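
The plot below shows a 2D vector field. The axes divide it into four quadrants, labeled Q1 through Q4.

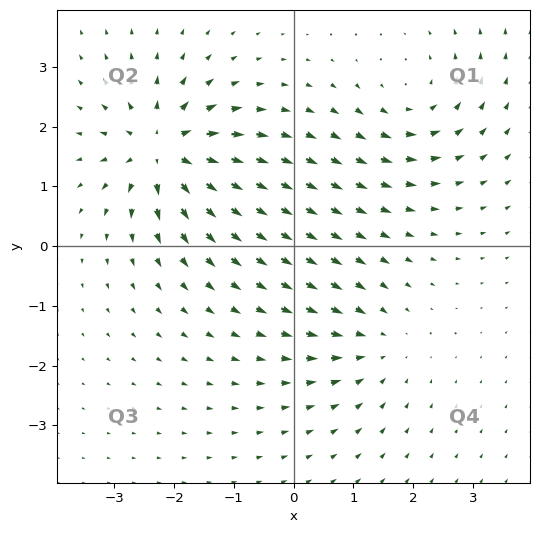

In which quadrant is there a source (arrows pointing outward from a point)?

The source sits at approximately (-2.2, 1.6), which lies in quadrant Q2. The divergence there is about +7, positive as expected for a source.

Q2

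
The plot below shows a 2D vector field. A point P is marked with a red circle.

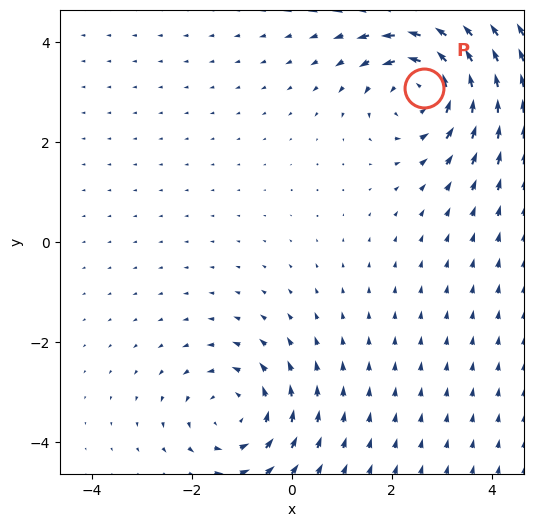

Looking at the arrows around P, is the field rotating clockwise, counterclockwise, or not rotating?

counterclockwise

Near P at (2.6, 3.1) the arrows circulate counterclockwise. The curl (z-component) there is about +5; positive curl means counterclockwise rotation.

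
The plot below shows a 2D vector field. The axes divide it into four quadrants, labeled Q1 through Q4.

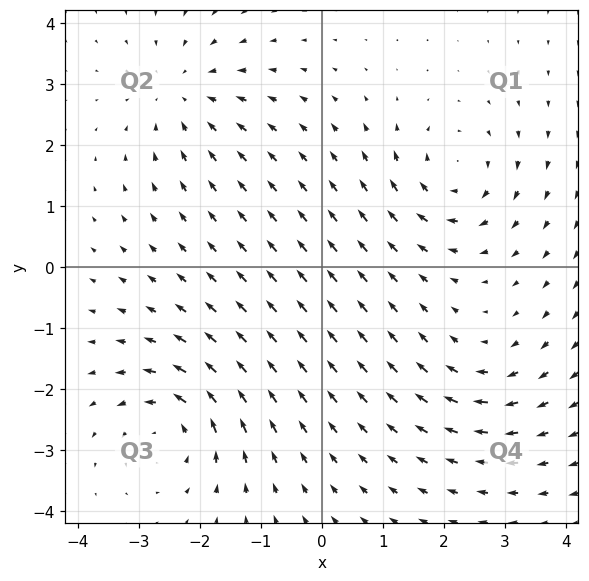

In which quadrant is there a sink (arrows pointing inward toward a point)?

The sink sits at approximately (-2.3, 2.8), which lies in quadrant Q2. The divergence there is about -3, negative as expected for a sink.

Q2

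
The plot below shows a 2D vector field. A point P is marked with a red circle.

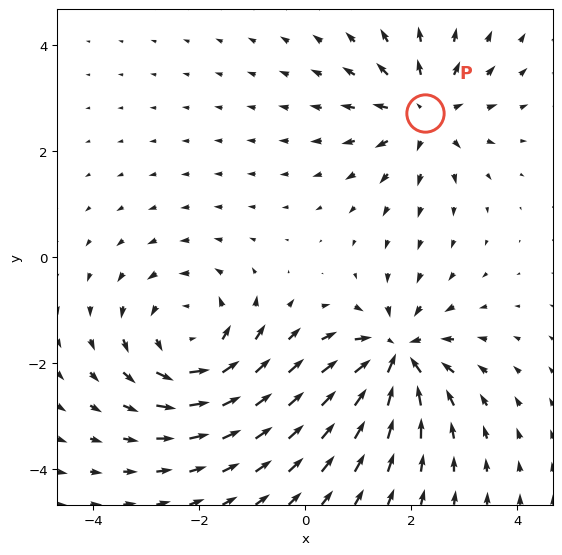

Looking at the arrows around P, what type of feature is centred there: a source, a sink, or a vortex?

source

At P (2.3, 2.7) the arrows spread outward. Divergence about +4, curl ≈0 — positive divergence with near-zero curl is a source.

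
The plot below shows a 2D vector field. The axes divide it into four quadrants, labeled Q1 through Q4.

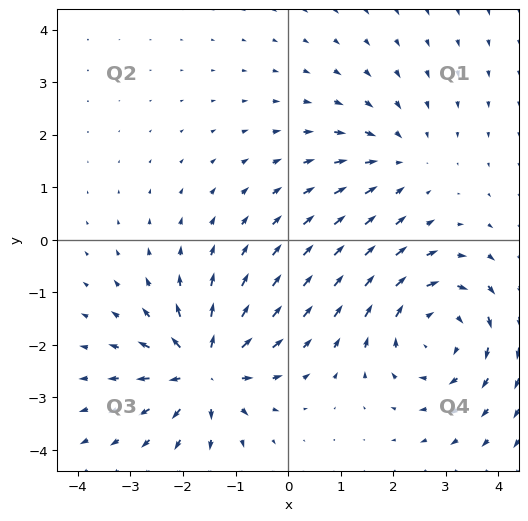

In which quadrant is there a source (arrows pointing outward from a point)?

Q3

The source sits at approximately (-1.6, -2.5), which lies in quadrant Q3. The divergence there is about +6, positive as expected for a source.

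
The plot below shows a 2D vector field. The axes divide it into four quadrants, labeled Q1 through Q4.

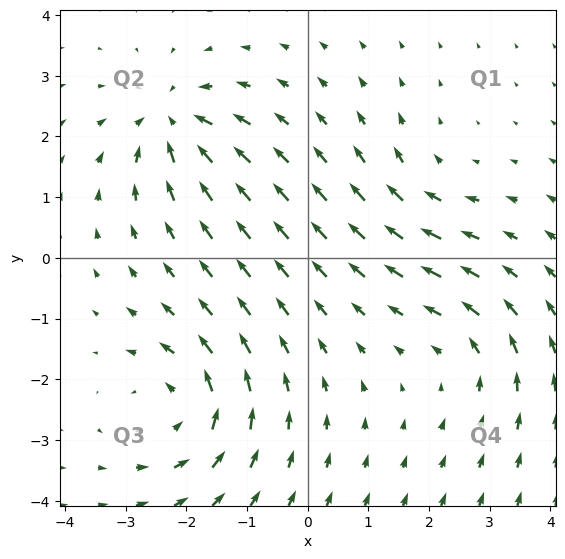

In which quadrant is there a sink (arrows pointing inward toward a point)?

Q2

The sink sits at approximately (-2.2, 2.2), which lies in quadrant Q2. The divergence there is about -5, negative as expected for a sink.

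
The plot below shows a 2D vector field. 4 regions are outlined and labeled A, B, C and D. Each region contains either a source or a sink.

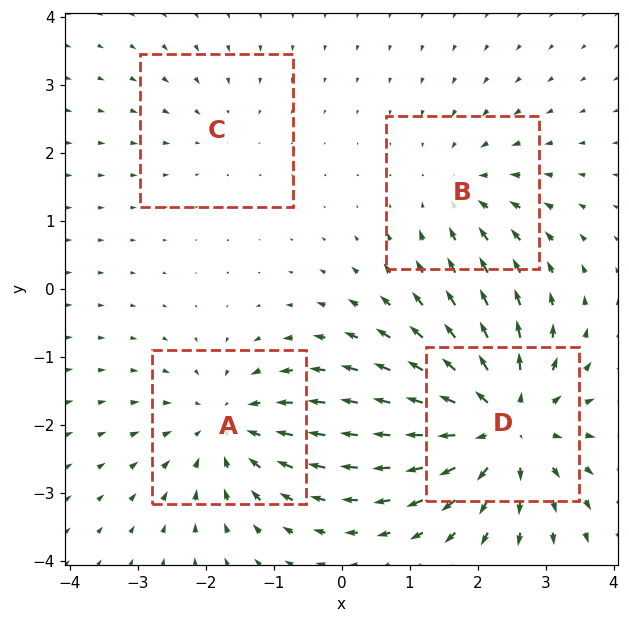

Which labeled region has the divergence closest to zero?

C

Divergence at each region's feature centre — A: about -4, B: about -3, C: about -2, D: about +7. Region C is closest to zero.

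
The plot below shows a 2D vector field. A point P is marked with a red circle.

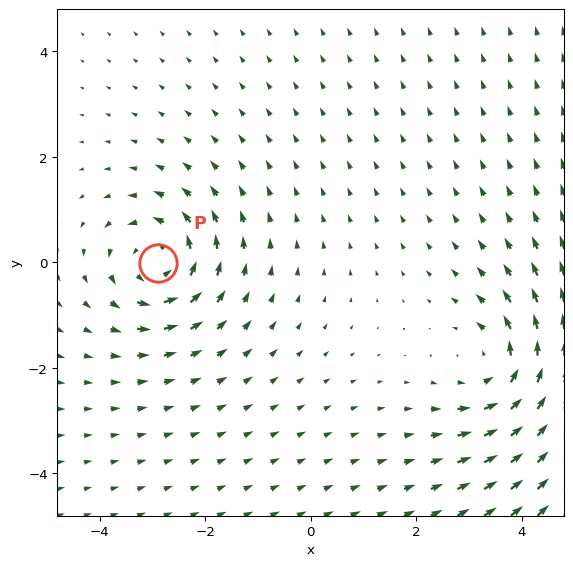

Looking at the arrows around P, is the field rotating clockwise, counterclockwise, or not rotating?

counterclockwise

Near P at (-2.9, -0.0) the arrows circulate counterclockwise. The curl (z-component) there is about +5; positive curl means counterclockwise rotation.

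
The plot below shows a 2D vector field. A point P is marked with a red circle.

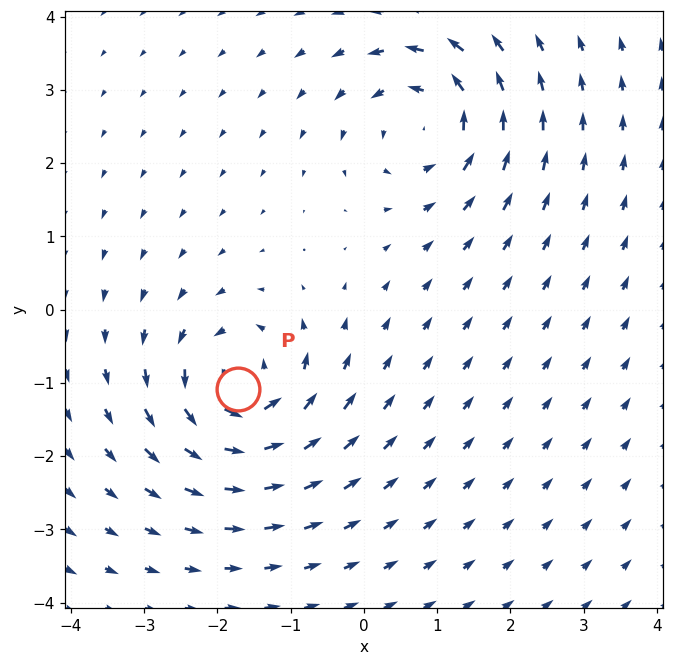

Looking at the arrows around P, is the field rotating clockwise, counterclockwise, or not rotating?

Near P at (-1.7, -1.1) the arrows circulate counterclockwise. The curl (z-component) there is about +6; positive curl means counterclockwise rotation.

counterclockwise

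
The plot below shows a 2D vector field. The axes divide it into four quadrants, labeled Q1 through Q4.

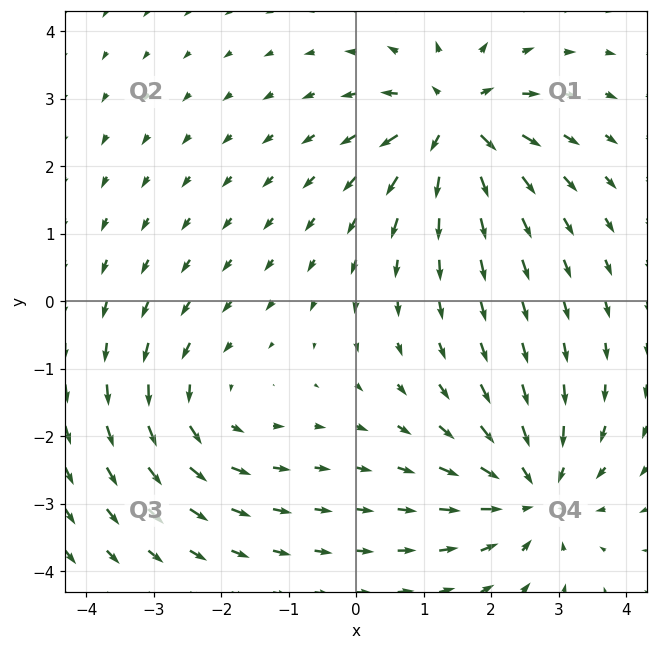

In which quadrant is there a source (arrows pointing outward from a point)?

Q1

The source sits at approximately (1.5, 2.7), which lies in quadrant Q1. The divergence there is about +7, positive as expected for a source.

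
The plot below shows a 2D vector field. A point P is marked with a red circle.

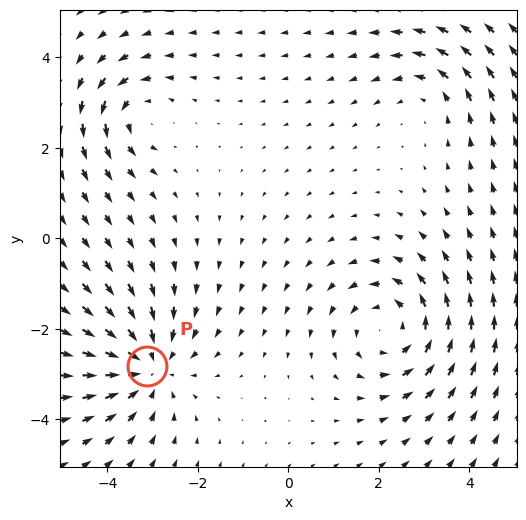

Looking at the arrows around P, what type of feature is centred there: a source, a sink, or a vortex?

sink

At P (-3.1, -2.8) the arrows converge inward. Divergence about -4, curl ≈0 — negative divergence with near-zero curl is a sink.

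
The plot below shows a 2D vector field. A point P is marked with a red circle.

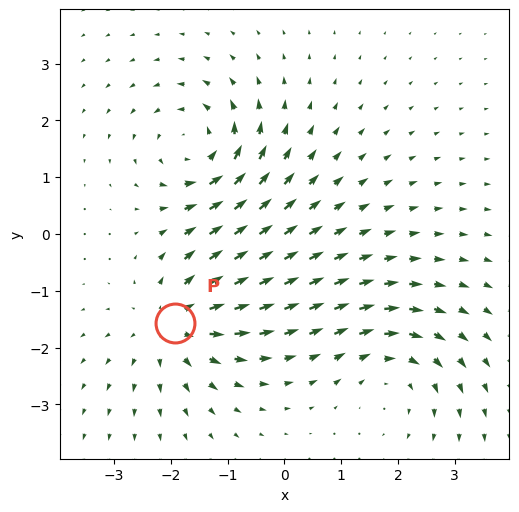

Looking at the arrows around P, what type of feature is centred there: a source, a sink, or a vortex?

At P (-1.9, -1.6) the arrows spread outward. Divergence about +3, curl ≈0 — positive divergence with near-zero curl is a source.

source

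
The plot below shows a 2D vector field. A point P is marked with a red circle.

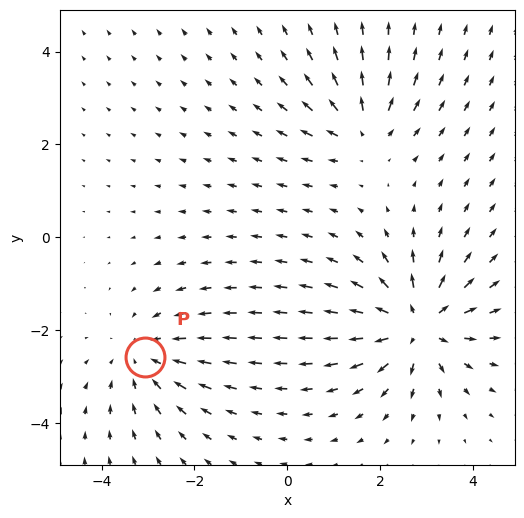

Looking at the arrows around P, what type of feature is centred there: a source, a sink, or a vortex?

At P (-3.1, -2.6) the arrows converge inward. Divergence about -3, curl ≈0 — negative divergence with near-zero curl is a sink.

sink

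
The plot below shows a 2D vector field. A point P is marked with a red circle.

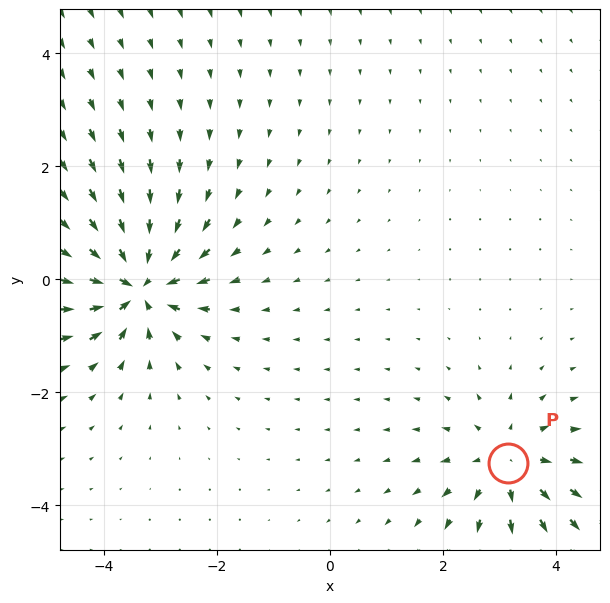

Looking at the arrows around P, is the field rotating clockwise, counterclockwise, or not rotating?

not rotating

Near P at (3.1, -3.2) the arrows show no circulation. The curl there is ≈0.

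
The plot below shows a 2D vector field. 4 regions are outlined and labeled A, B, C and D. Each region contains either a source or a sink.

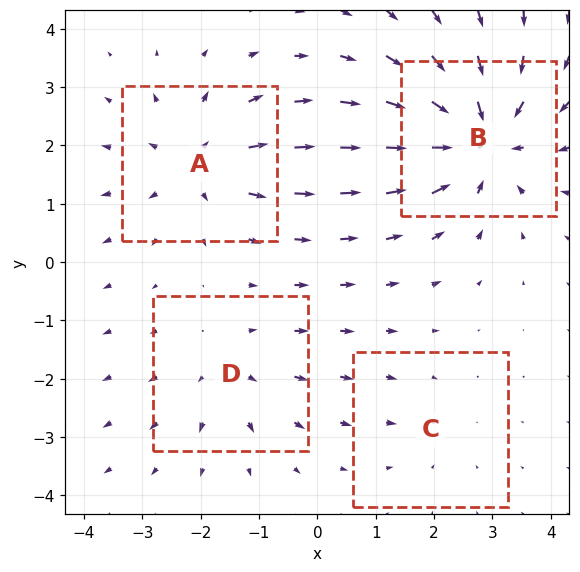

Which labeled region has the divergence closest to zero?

C

Divergence at each region's feature centre — A: about +5, B: about -7, C: about -2, D: about +3. Region C is closest to zero.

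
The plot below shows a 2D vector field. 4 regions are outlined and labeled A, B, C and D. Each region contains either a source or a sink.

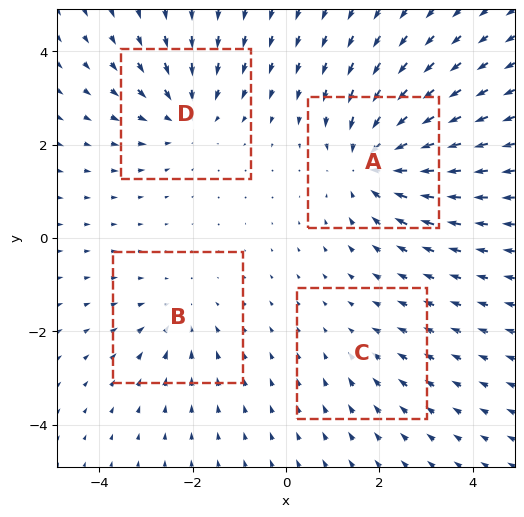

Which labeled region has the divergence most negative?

Divergence at each region's feature centre — A: about -6, B: about -3, C: about -2, D: about -4. Region A is most negative.

A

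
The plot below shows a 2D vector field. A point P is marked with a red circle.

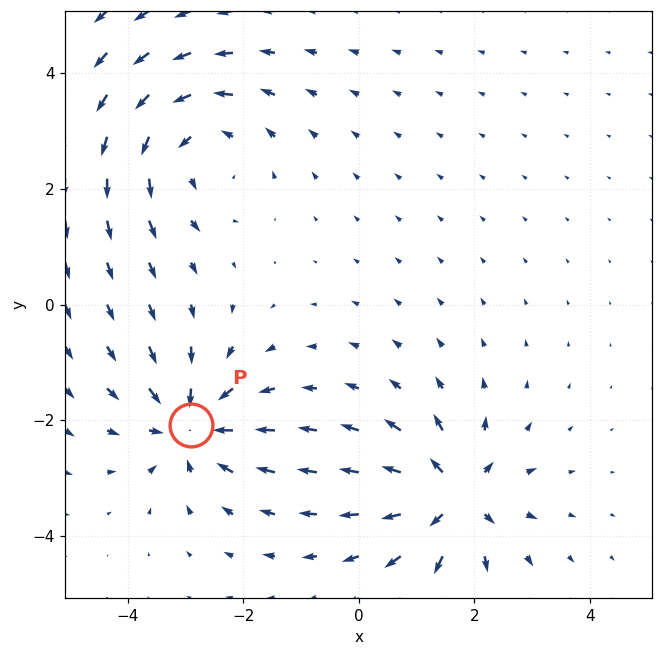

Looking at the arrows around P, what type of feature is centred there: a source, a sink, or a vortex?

sink

At P (-2.9, -2.1) the arrows converge inward. Divergence about -4, curl ≈0 — negative divergence with near-zero curl is a sink.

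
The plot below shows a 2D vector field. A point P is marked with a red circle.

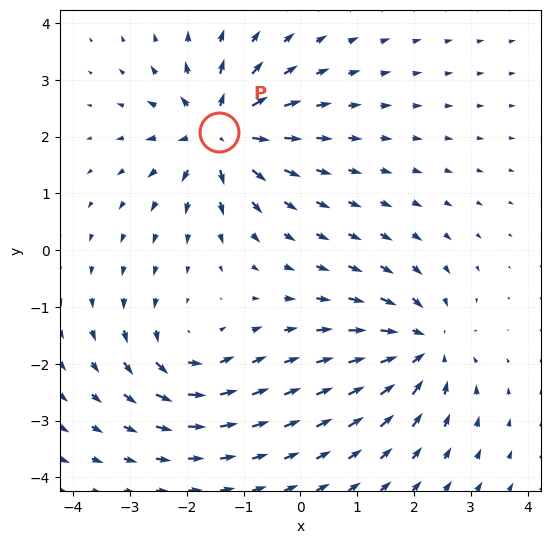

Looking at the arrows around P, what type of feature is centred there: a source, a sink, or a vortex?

At P (-1.4, 2.1) the arrows spread outward. Divergence about +6, curl ≈0 — positive divergence with near-zero curl is a source.

source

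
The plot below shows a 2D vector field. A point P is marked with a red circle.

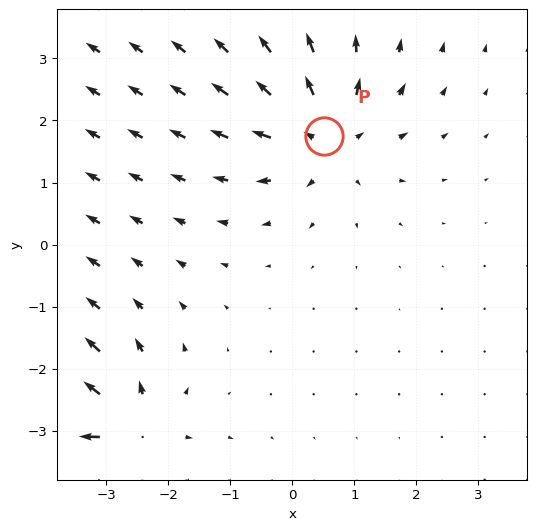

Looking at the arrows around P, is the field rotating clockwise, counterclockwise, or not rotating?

Near P at (0.5, 1.8) the arrows show no circulation. The curl there is ≈0.

not rotating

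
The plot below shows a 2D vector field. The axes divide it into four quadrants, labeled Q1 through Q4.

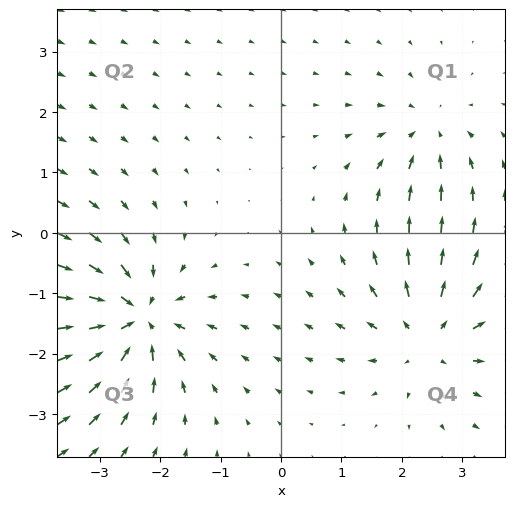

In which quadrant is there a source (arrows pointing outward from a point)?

Q4

The source sits at approximately (2.4, -1.7), which lies in quadrant Q4. The divergence there is about +5, positive as expected for a source.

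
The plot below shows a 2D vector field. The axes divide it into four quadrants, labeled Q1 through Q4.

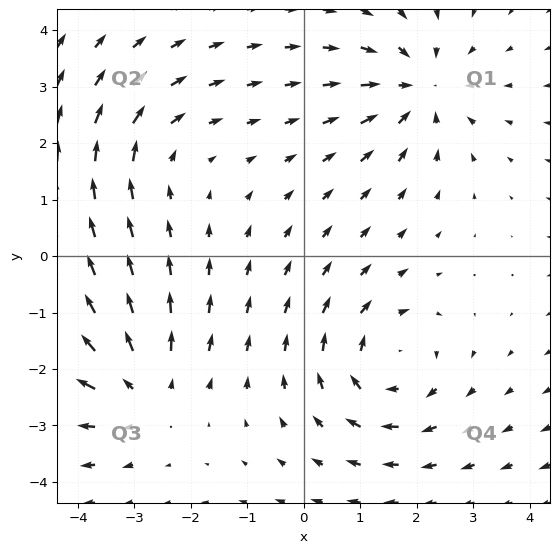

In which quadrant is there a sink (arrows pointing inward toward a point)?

The sink sits at approximately (2.0, 3.0), which lies in quadrant Q1. The divergence there is about -5, negative as expected for a sink.

Q1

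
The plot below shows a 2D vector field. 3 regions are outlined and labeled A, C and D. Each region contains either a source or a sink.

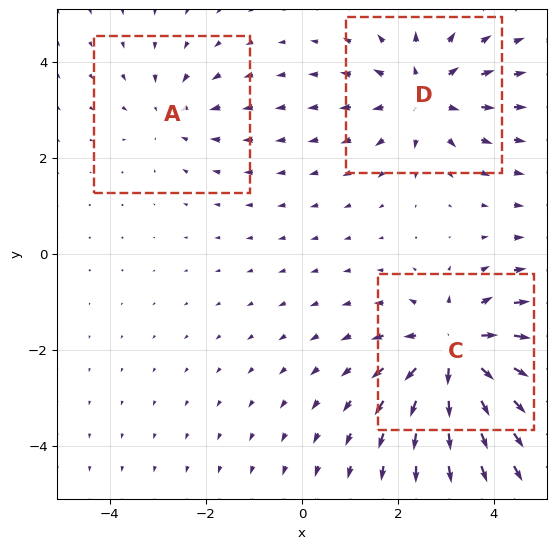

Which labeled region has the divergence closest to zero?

A

Divergence at each region's feature centre — A: about -2, C: about +5, D: about +3. Region A is closest to zero.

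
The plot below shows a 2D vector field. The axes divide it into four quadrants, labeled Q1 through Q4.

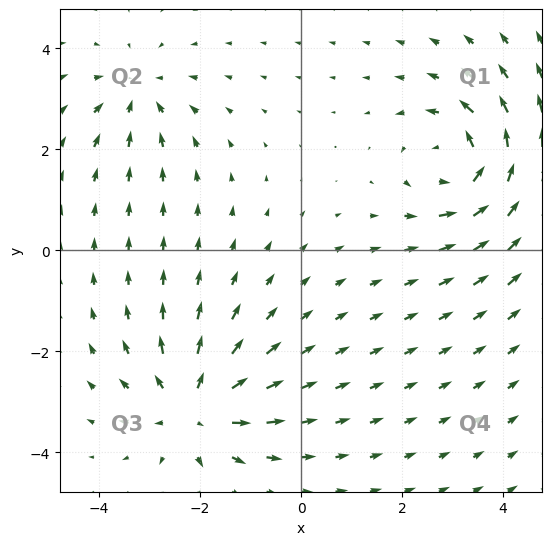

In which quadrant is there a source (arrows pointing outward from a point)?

The source sits at approximately (-2.1, -3.1), which lies in quadrant Q3. The divergence there is about +4, positive as expected for a source.

Q3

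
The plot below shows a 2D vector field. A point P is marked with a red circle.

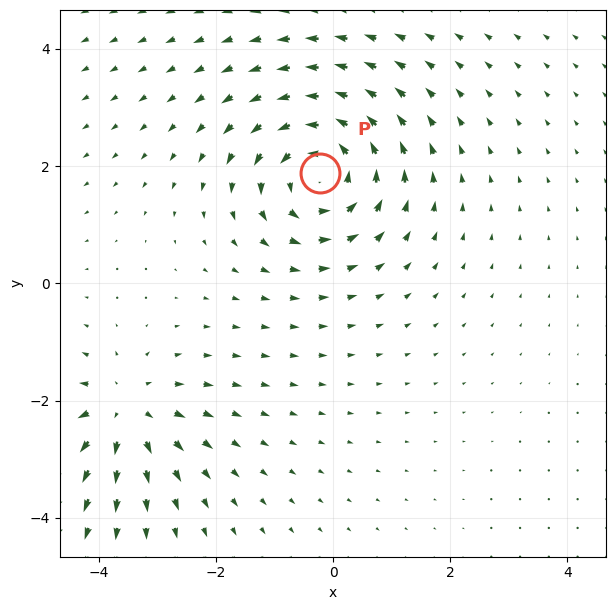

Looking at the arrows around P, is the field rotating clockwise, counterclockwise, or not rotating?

Near P at (-0.2, 1.9) the arrows circulate counterclockwise. The curl (z-component) there is about +5; positive curl means counterclockwise rotation.

counterclockwise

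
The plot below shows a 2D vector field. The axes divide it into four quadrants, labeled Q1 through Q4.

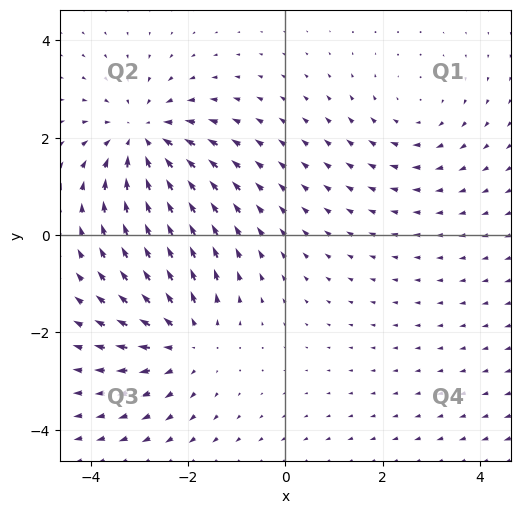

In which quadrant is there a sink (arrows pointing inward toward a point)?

The sink sits at approximately (-2.9, 2.0), which lies in quadrant Q2. The divergence there is about -4, negative as expected for a sink.

Q2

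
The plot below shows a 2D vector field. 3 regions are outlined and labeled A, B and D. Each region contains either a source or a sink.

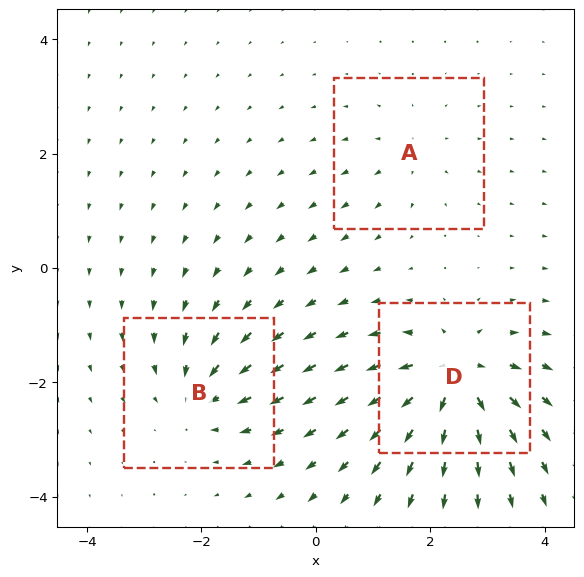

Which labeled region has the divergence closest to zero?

Divergence at each region's feature centre — A: about +2, B: about -4, D: about +6. Region A is closest to zero.

A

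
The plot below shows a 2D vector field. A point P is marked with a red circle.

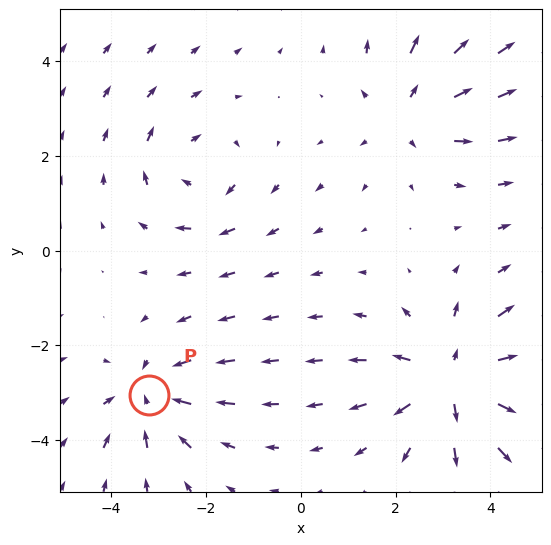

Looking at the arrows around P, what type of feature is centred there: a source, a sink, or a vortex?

At P (-3.2, -3.0) the arrows converge inward. Divergence about -3, curl ≈0 — negative divergence with near-zero curl is a sink.

sink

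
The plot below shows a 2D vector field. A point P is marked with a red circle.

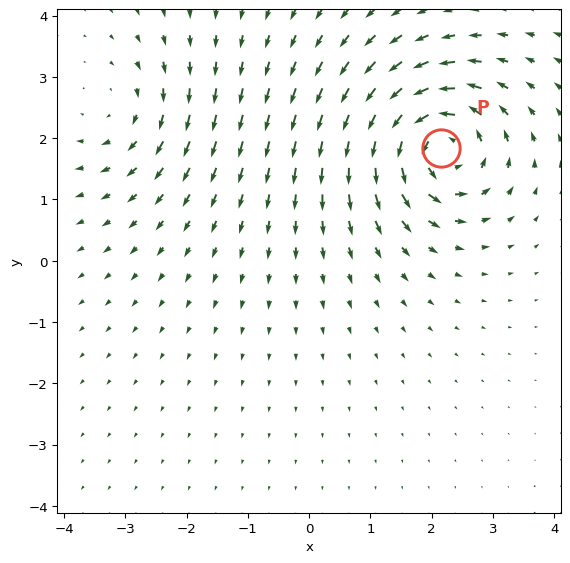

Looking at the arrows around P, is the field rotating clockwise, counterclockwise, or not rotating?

counterclockwise

Near P at (2.1, 1.8) the arrows circulate counterclockwise. The curl (z-component) there is about +7; positive curl means counterclockwise rotation.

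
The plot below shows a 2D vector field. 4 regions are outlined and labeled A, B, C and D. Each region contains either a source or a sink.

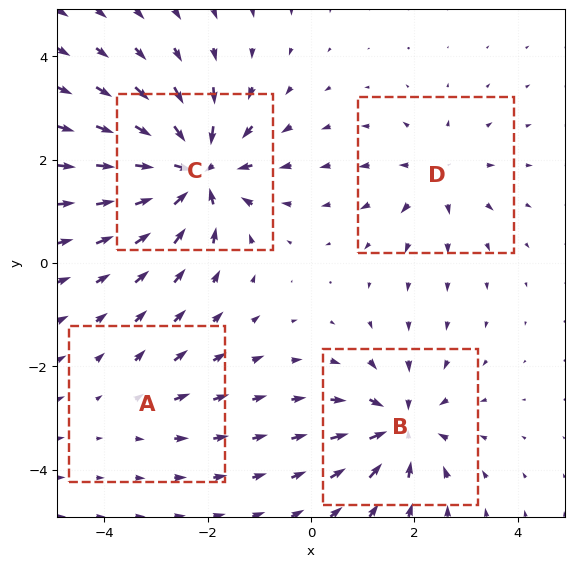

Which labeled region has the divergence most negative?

C

Divergence at each region's feature centre — A: about +2, B: about -6, C: about -9, D: about +4. Region C is most negative.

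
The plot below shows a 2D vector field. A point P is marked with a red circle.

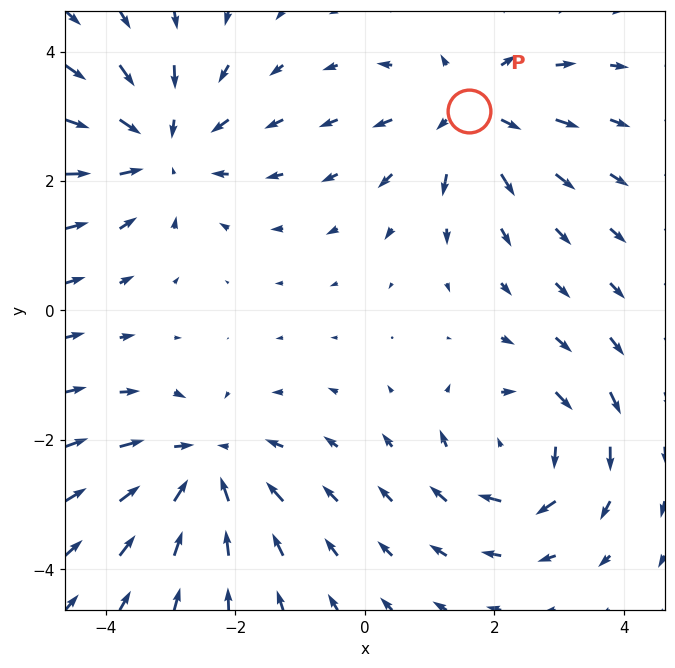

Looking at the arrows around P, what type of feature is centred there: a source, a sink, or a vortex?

source

At P (1.6, 3.1) the arrows spread outward. Divergence about +4, curl ≈0 — positive divergence with near-zero curl is a source.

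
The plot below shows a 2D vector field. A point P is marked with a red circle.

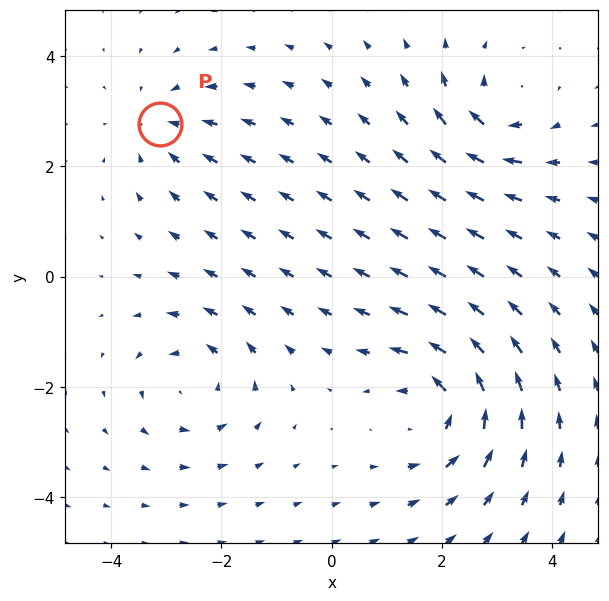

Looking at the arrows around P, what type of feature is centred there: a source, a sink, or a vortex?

sink

At P (-3.1, 2.8) the arrows converge inward. Divergence about -3, curl ≈0 — negative divergence with near-zero curl is a sink.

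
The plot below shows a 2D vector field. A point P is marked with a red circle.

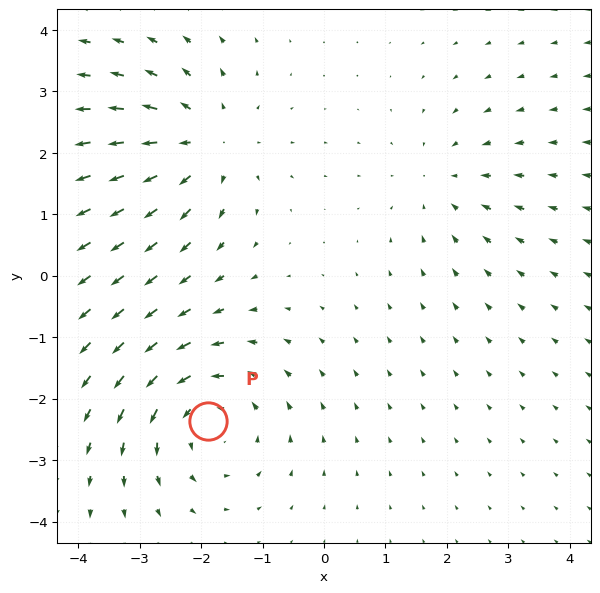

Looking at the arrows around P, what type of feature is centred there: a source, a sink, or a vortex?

At P (-1.9, -2.4) the arrows circulate counterclockwise. Divergence ≈0, curl about +4 — near-zero divergence with nonzero curl is a vortex.

vortex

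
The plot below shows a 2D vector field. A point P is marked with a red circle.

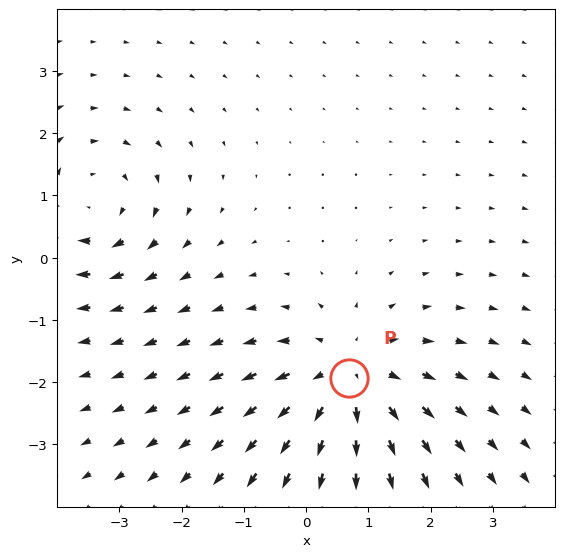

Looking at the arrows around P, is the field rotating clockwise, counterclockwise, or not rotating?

not rotating

Near P at (0.7, -1.9) the arrows show no circulation. The curl there is ≈0.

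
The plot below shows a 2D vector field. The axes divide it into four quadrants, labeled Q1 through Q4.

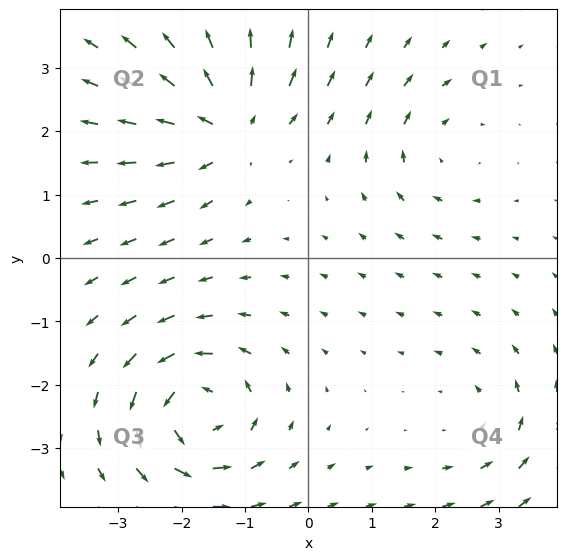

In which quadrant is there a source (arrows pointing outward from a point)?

Q2

The source sits at approximately (-1.3, 2.1), which lies in quadrant Q2. The divergence there is about +6, positive as expected for a source.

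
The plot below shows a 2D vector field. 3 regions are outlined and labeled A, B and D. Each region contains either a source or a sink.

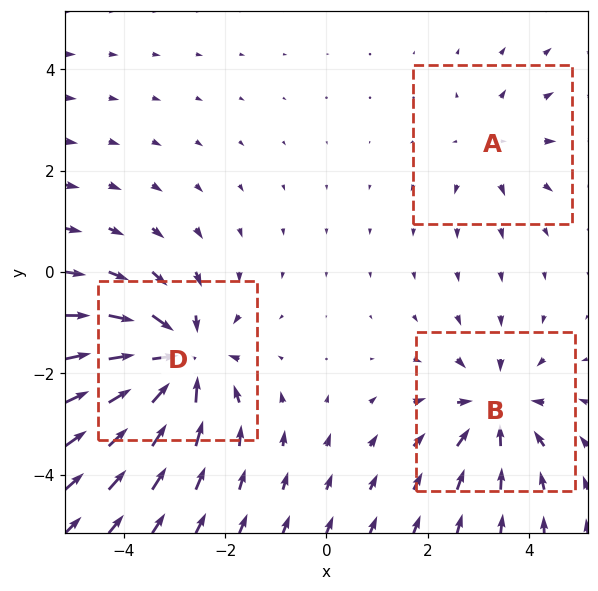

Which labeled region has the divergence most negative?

D

Divergence at each region's feature centre — A: about +2, B: about -4, D: about -5. Region D is most negative.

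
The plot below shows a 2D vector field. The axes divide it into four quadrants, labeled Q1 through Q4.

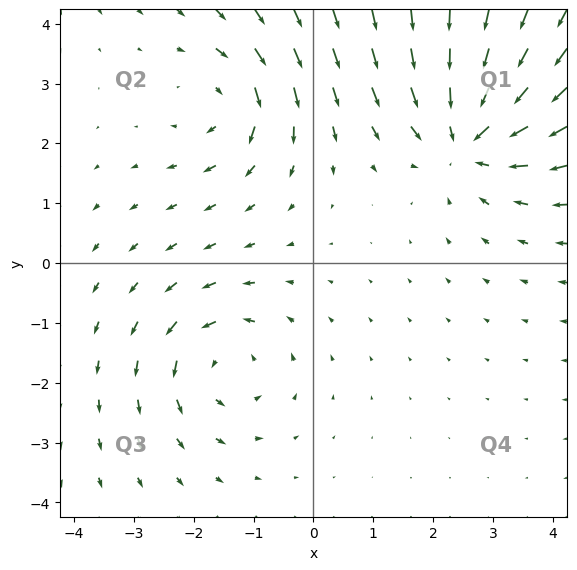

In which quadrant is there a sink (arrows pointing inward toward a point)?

The sink sits at approximately (2.6, 2.1), which lies in quadrant Q1. The divergence there is about -5, negative as expected for a sink.

Q1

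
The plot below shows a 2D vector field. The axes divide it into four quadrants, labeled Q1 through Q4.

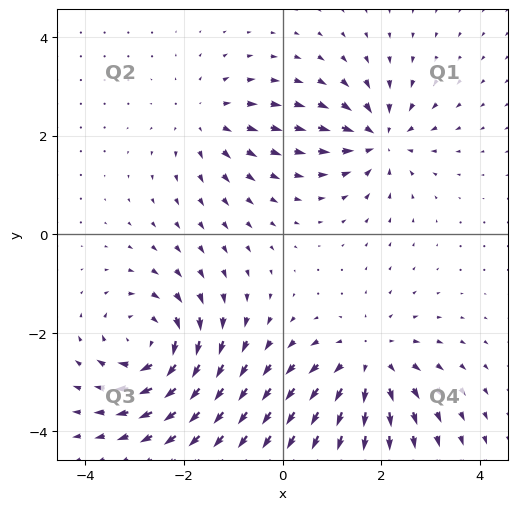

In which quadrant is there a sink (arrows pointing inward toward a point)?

The sink sits at approximately (2.0, 1.9), which lies in quadrant Q1. The divergence there is about -5, negative as expected for a sink.

Q1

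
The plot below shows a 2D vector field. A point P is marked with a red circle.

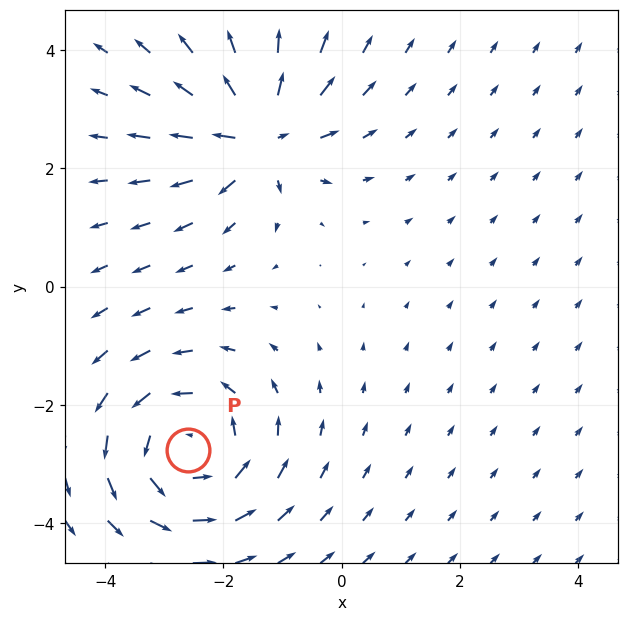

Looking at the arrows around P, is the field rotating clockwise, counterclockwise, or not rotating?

counterclockwise

Near P at (-2.6, -2.8) the arrows circulate counterclockwise. The curl (z-component) there is about +4; positive curl means counterclockwise rotation.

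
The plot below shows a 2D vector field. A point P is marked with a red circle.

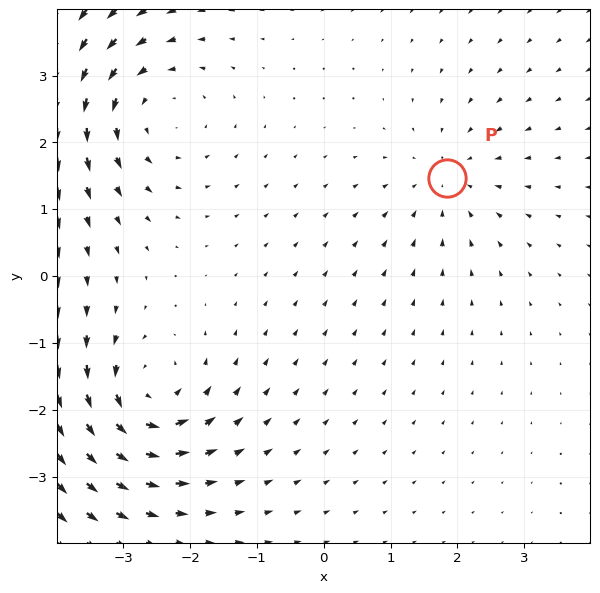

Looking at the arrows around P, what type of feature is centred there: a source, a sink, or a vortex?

At P (1.8, 1.5) the arrows converge inward. Divergence about -3, curl ≈0 — negative divergence with near-zero curl is a sink.

sink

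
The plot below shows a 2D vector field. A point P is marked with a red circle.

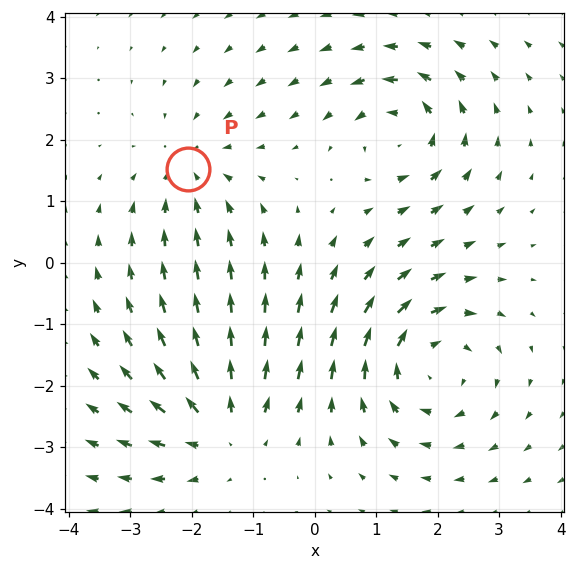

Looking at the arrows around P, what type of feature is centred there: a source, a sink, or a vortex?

At P (-2.1, 1.5) the arrows converge inward. Divergence about -3, curl ≈0 — negative divergence with near-zero curl is a sink.

sink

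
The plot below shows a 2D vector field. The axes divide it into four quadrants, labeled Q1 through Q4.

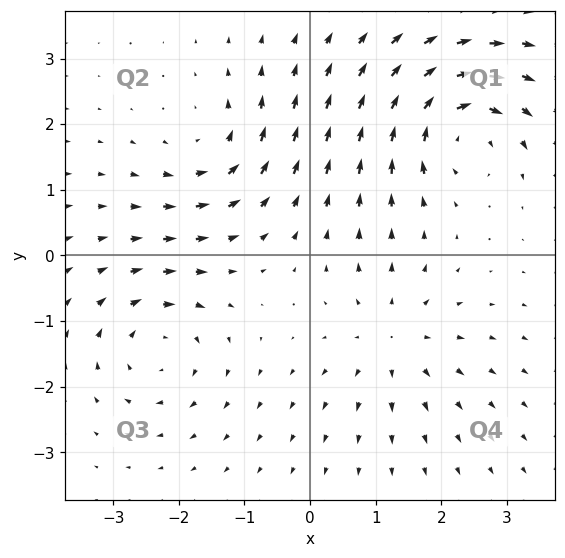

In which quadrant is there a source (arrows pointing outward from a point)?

The source sits at approximately (1.3, -1.3), which lies in quadrant Q4. The divergence there is about +3, positive as expected for a source.

Q4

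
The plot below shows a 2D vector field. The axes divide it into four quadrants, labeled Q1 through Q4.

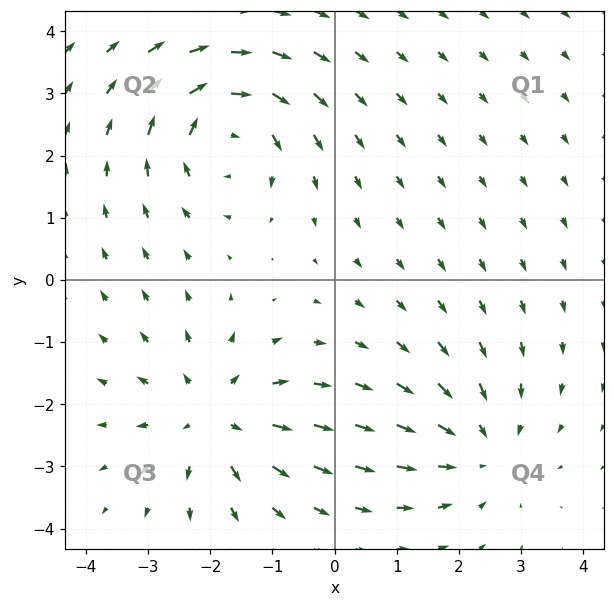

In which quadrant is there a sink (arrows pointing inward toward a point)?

Q4

The sink sits at approximately (2.3, -2.7), which lies in quadrant Q4. The divergence there is about -3, negative as expected for a sink.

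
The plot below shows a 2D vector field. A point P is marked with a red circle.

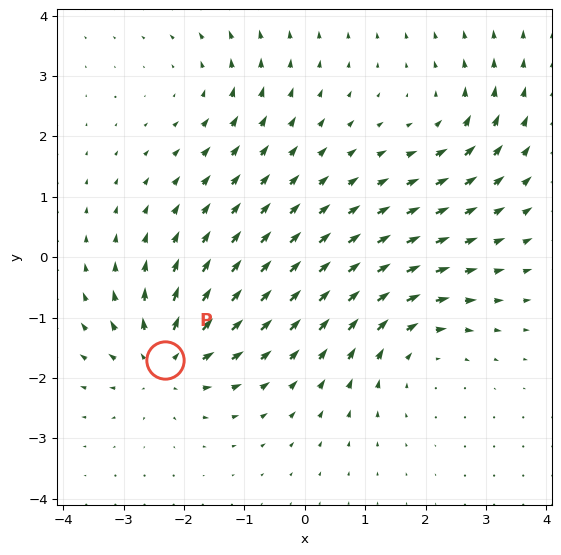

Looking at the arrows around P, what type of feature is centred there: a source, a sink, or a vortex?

source

At P (-2.3, -1.7) the arrows spread outward. Divergence about +6, curl ≈0 — positive divergence with near-zero curl is a source.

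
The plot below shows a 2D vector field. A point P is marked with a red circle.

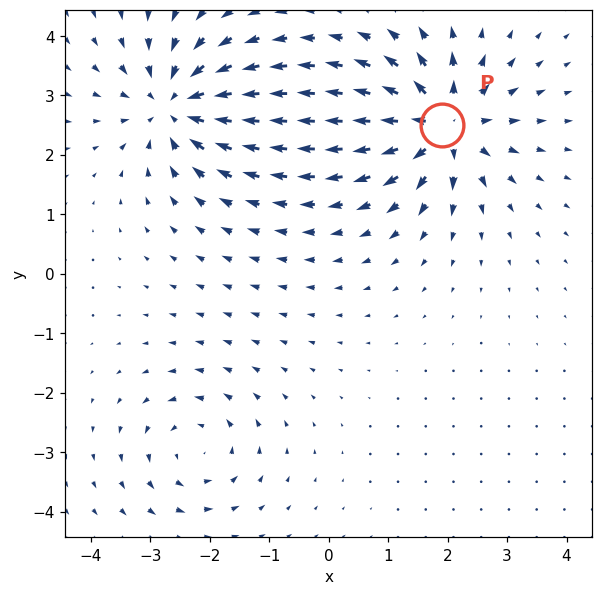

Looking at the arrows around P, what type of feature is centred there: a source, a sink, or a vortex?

At P (1.9, 2.5) the arrows spread outward. Divergence about +7, curl ≈0 — positive divergence with near-zero curl is a source.

source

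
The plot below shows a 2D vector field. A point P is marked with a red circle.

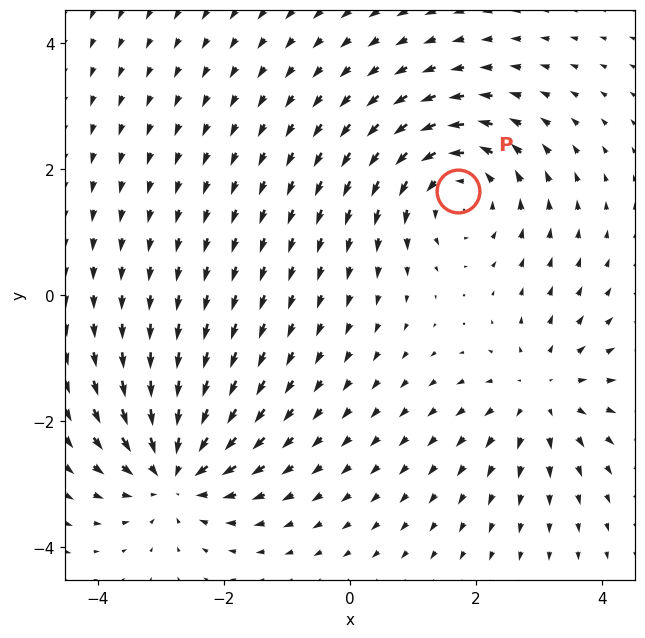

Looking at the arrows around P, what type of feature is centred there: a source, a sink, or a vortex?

At P (1.7, 1.7) the arrows circulate counterclockwise. Divergence ≈0, curl about +4 — near-zero divergence with nonzero curl is a vortex.

vortex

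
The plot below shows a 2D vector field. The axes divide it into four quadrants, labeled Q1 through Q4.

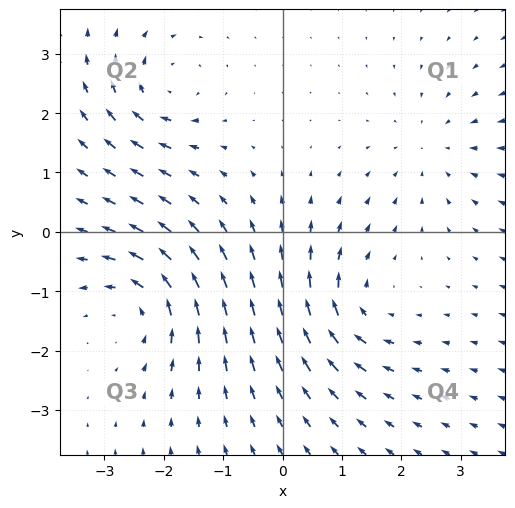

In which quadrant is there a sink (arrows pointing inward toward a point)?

Q1

The sink sits at approximately (2.5, 1.4), which lies in quadrant Q1. The divergence there is about -3, negative as expected for a sink.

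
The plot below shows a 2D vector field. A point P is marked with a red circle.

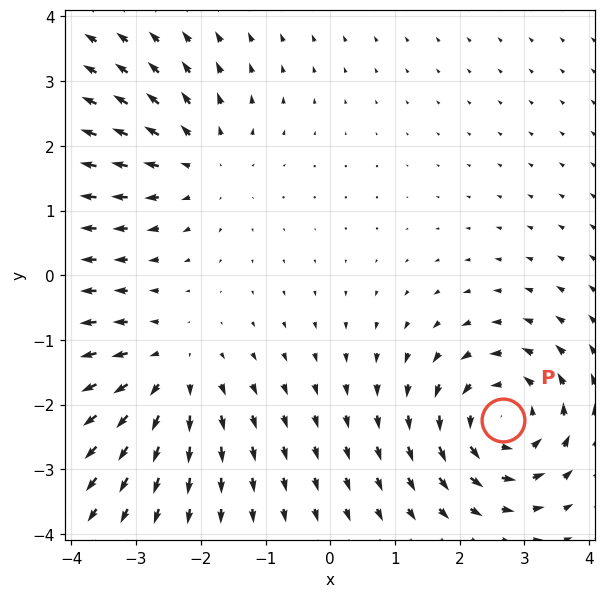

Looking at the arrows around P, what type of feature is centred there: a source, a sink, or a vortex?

At P (2.7, -2.2) the arrows circulate counterclockwise. Divergence ≈0, curl about +6 — near-zero divergence with nonzero curl is a vortex.

vortex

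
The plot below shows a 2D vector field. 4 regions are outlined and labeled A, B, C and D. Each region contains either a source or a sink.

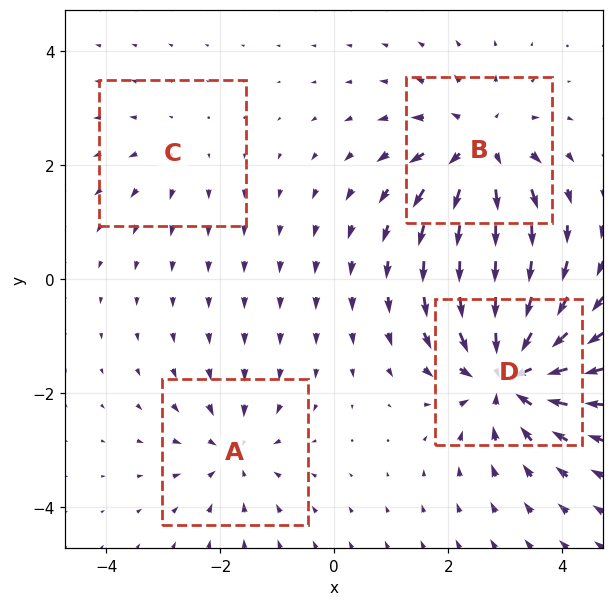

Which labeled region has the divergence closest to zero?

C

Divergence at each region's feature centre — A: about -4, B: about +6, C: about +2, D: about -8. Region C is closest to zero.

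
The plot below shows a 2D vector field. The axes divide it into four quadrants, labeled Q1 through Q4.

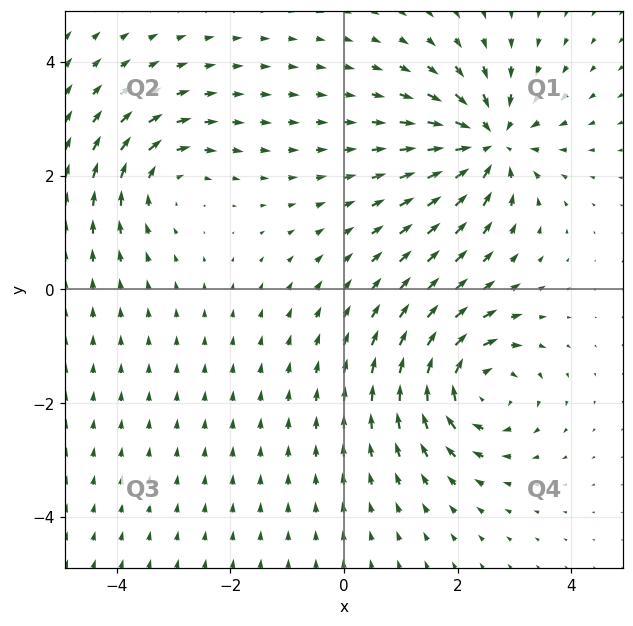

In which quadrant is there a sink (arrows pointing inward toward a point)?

Q1

The sink sits at approximately (2.6, 2.6), which lies in quadrant Q1. The divergence there is about -5, negative as expected for a sink.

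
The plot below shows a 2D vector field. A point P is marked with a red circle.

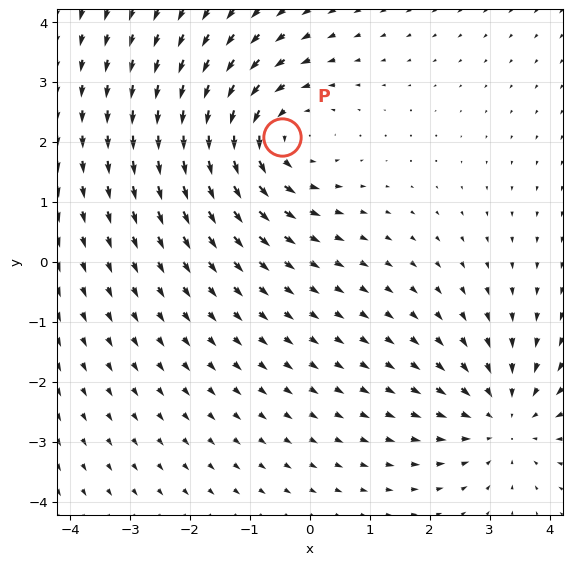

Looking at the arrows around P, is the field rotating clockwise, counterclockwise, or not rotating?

counterclockwise

Near P at (-0.5, 2.1) the arrows circulate counterclockwise. The curl (z-component) there is about +4; positive curl means counterclockwise rotation.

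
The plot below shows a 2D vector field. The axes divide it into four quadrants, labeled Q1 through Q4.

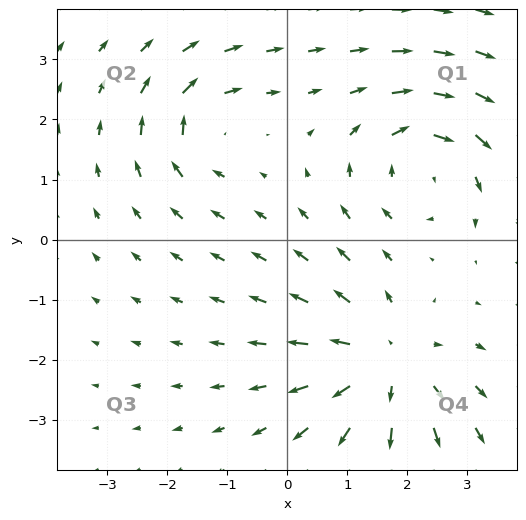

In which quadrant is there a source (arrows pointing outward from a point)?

The source sits at approximately (1.6, -2.1), which lies in quadrant Q4. The divergence there is about +4, positive as expected for a source.

Q4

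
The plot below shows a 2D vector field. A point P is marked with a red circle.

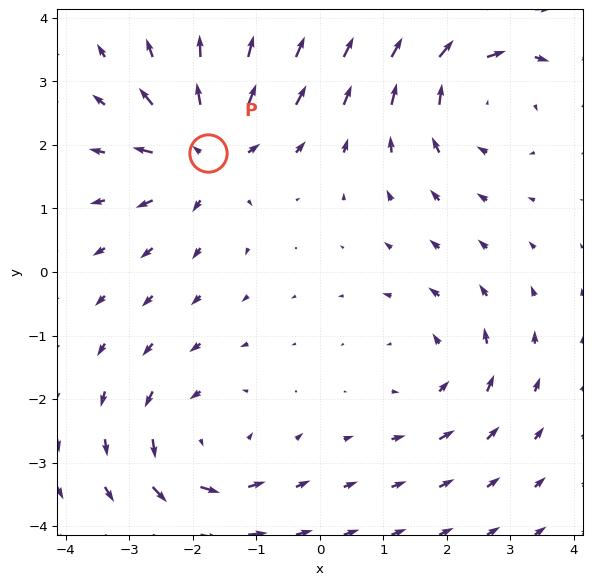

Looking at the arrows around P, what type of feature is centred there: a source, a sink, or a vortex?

At P (-1.8, 1.9) the arrows spread outward. Divergence about +6, curl ≈0 — positive divergence with near-zero curl is a source.

source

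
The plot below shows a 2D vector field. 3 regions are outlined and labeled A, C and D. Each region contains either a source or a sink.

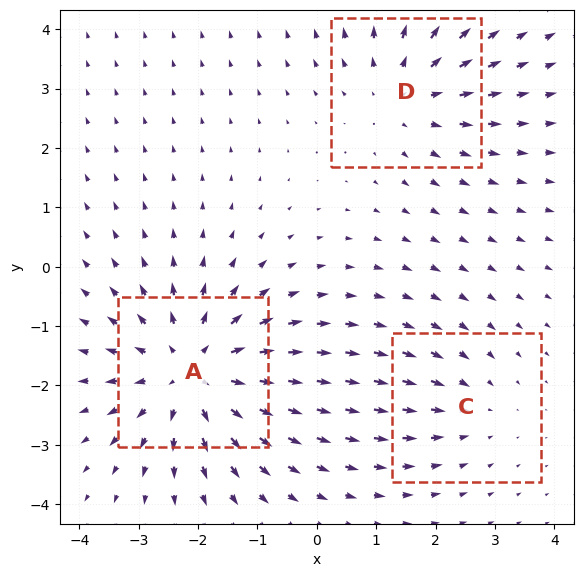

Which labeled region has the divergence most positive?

A

Divergence at each region's feature centre — A: about +4, C: about -2, D: about +3. Region A is most positive.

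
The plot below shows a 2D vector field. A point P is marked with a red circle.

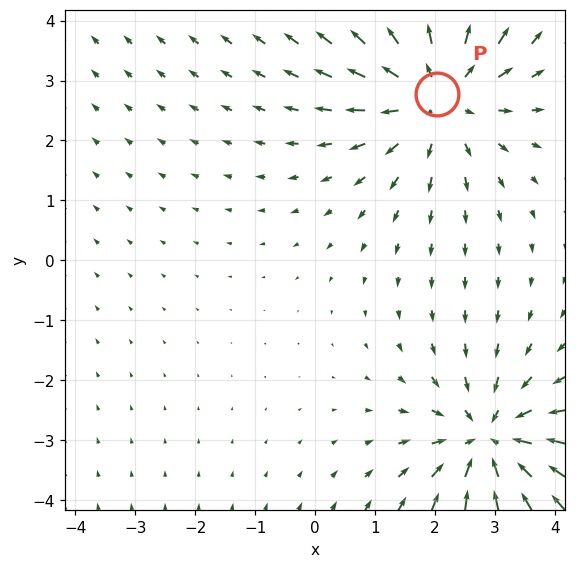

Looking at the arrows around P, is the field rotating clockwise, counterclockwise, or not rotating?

Near P at (2.0, 2.8) the arrows show no circulation. The curl there is ≈0.

not rotating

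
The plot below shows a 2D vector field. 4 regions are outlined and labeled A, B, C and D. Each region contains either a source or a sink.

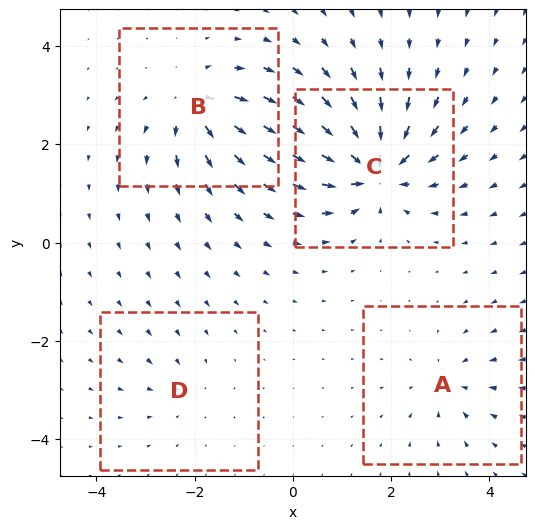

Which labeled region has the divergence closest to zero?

Divergence at each region's feature centre — A: about -4, B: about +6, C: about -9, D: about -3. Region D is closest to zero.

D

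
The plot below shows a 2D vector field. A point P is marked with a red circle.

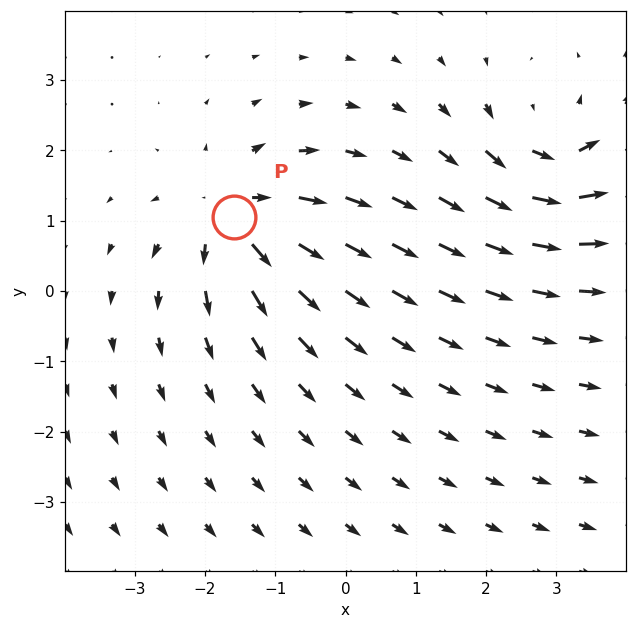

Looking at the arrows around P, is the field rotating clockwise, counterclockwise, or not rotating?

not rotating

Near P at (-1.6, 1.1) the arrows show no circulation. The curl there is ≈0.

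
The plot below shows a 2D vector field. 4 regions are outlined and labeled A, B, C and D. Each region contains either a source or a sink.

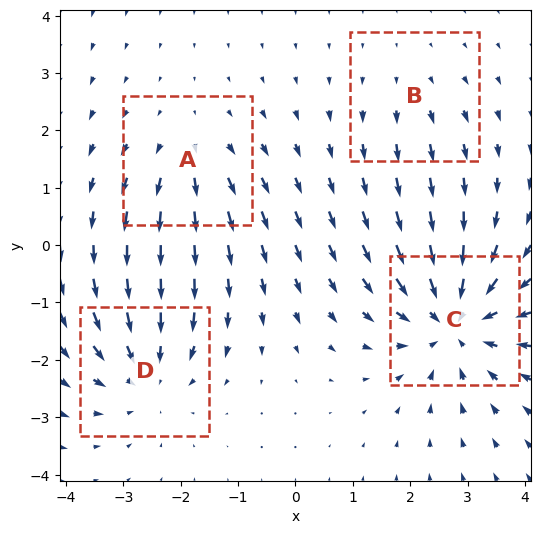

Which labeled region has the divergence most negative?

Divergence at each region's feature centre — A: about +3, B: about +2, C: about -6, D: about -4. Region C is most negative.

C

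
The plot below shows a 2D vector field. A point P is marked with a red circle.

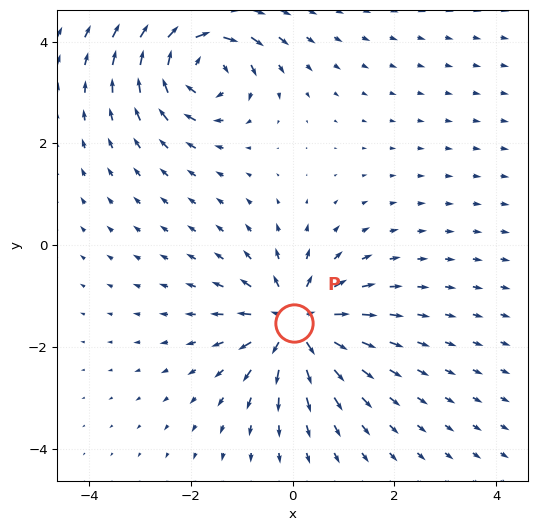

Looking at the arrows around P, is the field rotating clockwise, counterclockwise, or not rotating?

not rotating

Near P at (0.0, -1.5) the arrows show no circulation. The curl there is ≈0.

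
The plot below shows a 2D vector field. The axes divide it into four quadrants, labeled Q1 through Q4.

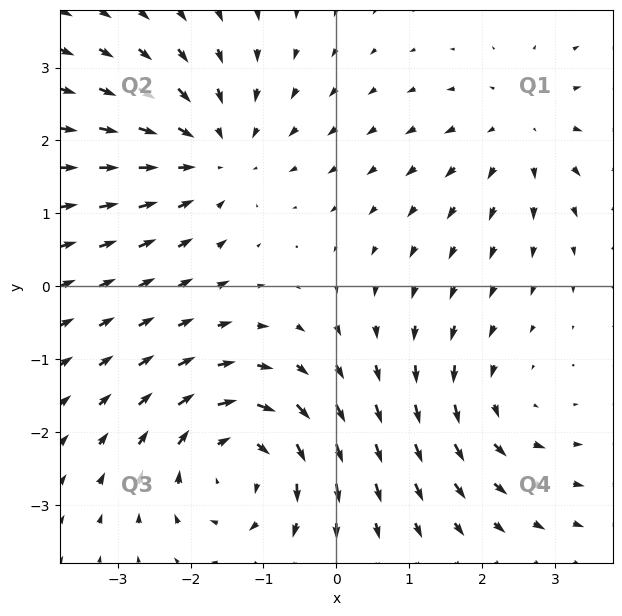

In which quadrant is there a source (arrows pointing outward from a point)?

Q1

The source sits at approximately (2.6, 2.1), which lies in quadrant Q1. The divergence there is about +3, positive as expected for a source.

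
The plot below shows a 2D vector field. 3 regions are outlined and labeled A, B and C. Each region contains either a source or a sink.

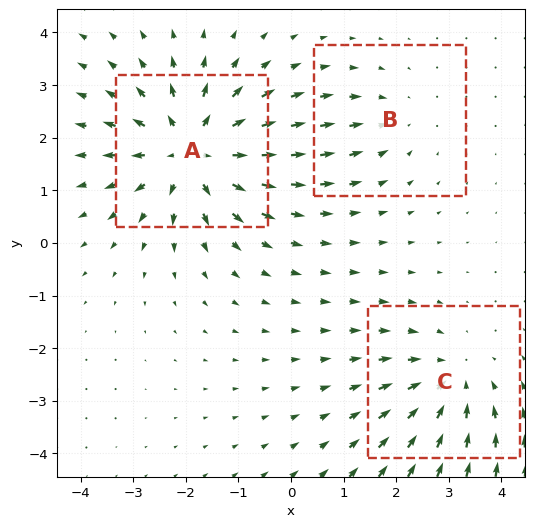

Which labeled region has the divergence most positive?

A

Divergence at each region's feature centre — A: about +4, B: about -2, C: about -3. Region A is most positive.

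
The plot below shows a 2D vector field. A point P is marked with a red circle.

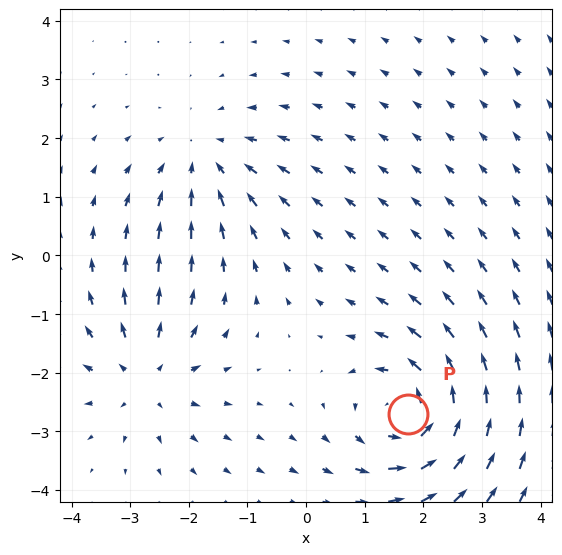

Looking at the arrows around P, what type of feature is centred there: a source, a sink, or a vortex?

vortex

At P (1.7, -2.7) the arrows circulate counterclockwise. Divergence ≈0, curl about +6 — near-zero divergence with nonzero curl is a vortex.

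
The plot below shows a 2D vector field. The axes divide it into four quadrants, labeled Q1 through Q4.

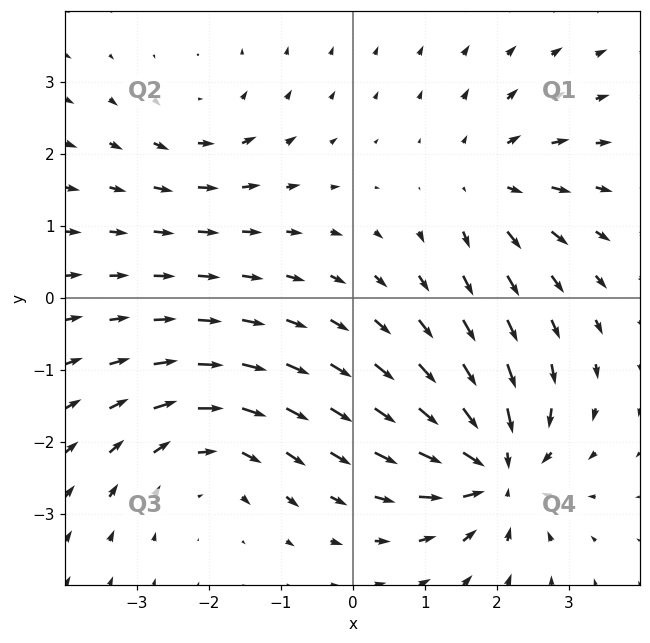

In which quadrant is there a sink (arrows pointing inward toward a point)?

The sink sits at approximately (2.0, -2.4), which lies in quadrant Q4. The divergence there is about -7, negative as expected for a sink.

Q4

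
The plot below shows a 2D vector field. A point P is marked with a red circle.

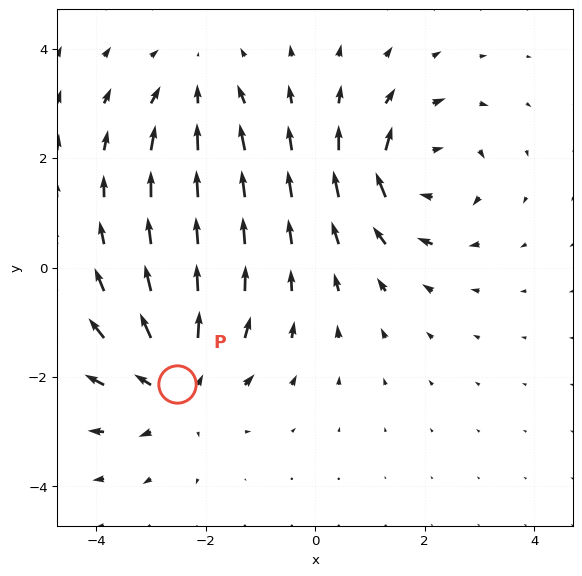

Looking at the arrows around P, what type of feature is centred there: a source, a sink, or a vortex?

At P (-2.5, -2.1) the arrows spread outward. Divergence about +4, curl ≈0 — positive divergence with near-zero curl is a source.

source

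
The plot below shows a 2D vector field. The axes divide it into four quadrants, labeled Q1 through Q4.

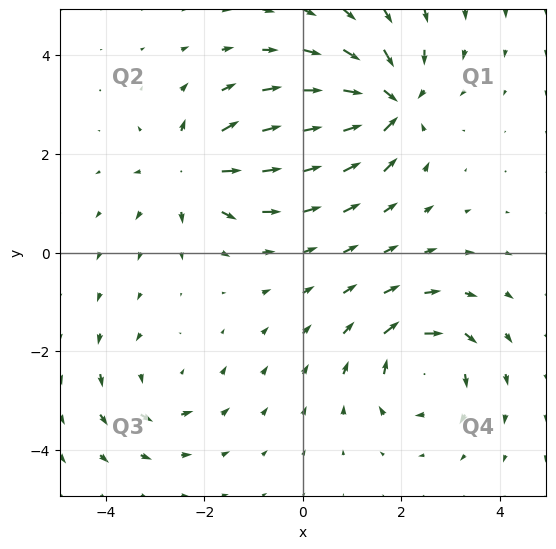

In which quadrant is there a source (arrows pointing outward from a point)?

Q2

The source sits at approximately (-2.2, 1.7), which lies in quadrant Q2. The divergence there is about +5, positive as expected for a source.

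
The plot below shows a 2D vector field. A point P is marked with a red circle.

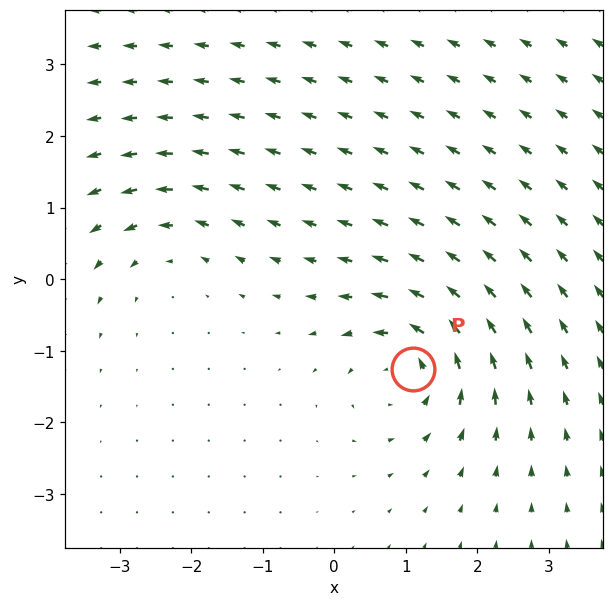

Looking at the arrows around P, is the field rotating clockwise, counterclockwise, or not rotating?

Near P at (1.1, -1.3) the arrows circulate counterclockwise. The curl (z-component) there is about +5; positive curl means counterclockwise rotation.

counterclockwise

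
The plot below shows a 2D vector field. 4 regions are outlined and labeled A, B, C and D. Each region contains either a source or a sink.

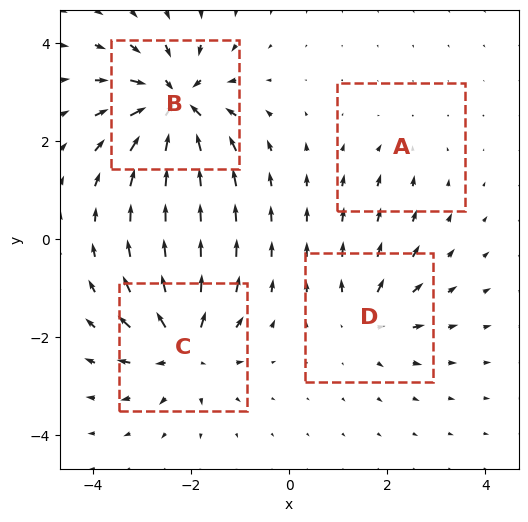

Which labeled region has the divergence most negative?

B

Divergence at each region's feature centre — A: about -2, B: about -8, C: about +7, D: about +4. Region B is most negative.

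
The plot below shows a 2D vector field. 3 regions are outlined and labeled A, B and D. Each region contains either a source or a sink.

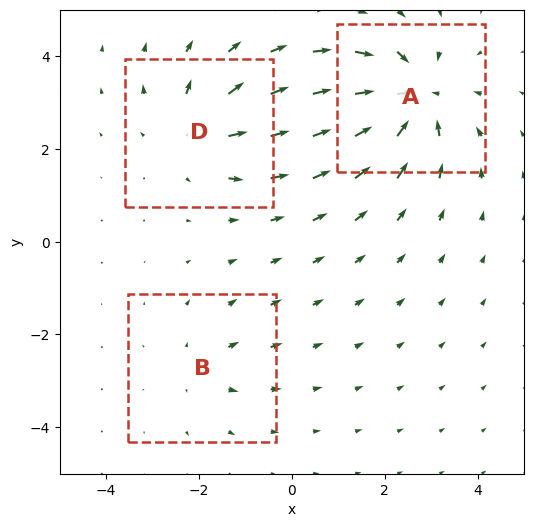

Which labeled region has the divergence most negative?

Divergence at each region's feature centre — A: about -5, B: about +2, D: about +4. Region A is most negative.

A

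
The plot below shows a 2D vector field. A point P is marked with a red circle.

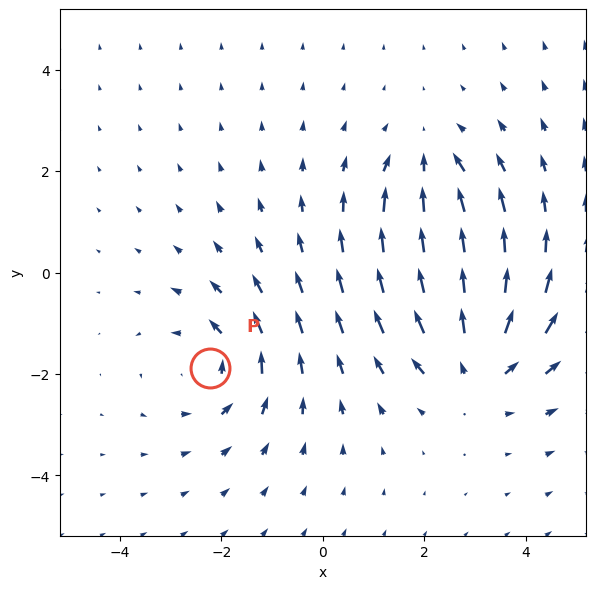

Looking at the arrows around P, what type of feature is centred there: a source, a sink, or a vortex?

vortex

At P (-2.2, -1.9) the arrows circulate counterclockwise. Divergence ≈0, curl about +3 — near-zero divergence with nonzero curl is a vortex.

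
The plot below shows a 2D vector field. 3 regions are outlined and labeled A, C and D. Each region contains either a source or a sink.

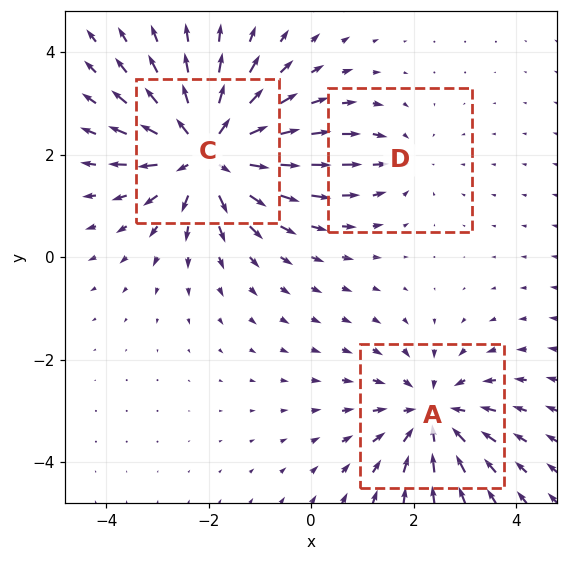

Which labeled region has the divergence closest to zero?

D

Divergence at each region's feature centre — A: about -3, C: about +5, D: about -2. Region D is closest to zero.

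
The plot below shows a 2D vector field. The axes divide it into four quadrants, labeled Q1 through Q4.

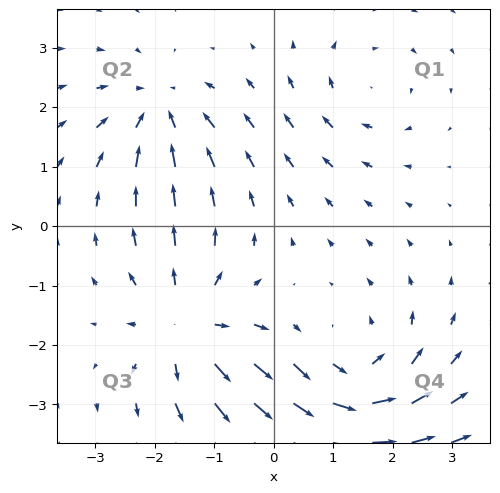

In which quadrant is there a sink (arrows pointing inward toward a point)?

The sink sits at approximately (-1.9, 1.9), which lies in quadrant Q2. The divergence there is about -4, negative as expected for a sink.

Q2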